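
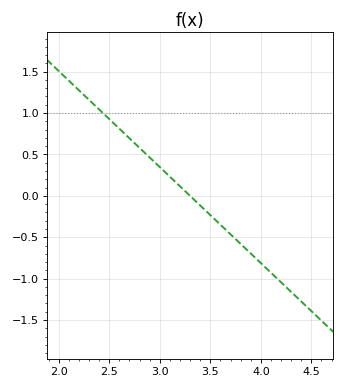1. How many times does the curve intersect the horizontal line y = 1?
1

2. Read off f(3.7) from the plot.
-0.464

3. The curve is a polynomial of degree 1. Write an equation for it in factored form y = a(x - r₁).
y = -1.16(x - 3.3)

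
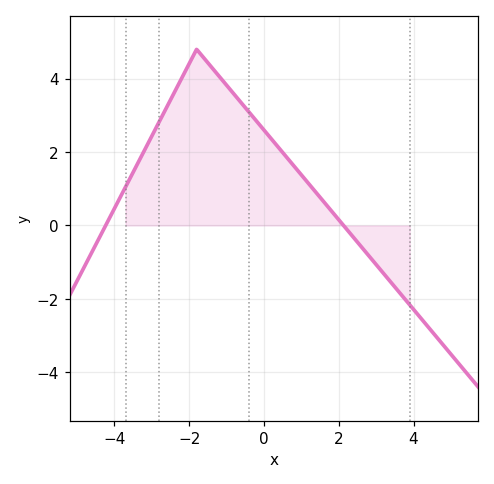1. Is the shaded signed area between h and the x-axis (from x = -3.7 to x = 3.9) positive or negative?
positive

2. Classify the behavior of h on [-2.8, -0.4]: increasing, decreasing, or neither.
neither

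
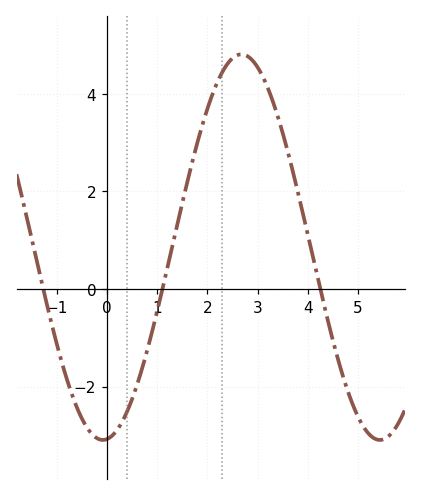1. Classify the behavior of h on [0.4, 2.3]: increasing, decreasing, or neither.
increasing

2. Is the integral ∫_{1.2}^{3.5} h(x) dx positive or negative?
positive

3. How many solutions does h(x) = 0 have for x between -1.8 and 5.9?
3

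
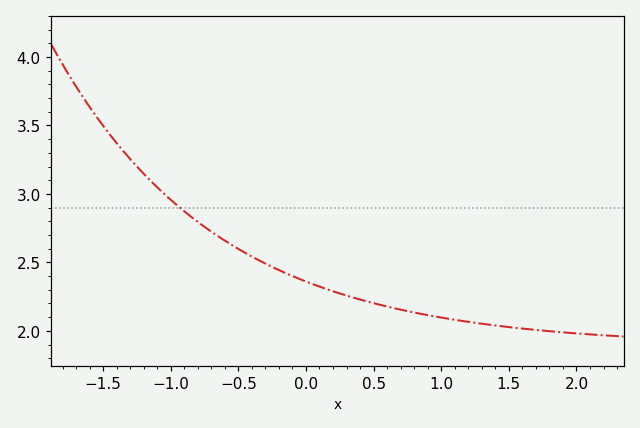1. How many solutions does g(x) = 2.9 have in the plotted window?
1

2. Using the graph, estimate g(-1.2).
3.15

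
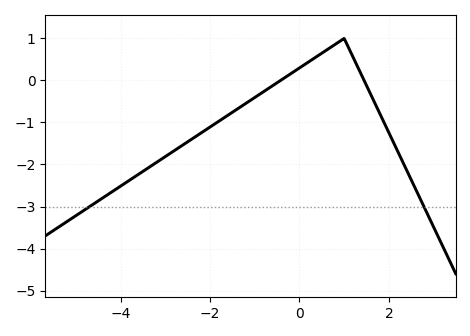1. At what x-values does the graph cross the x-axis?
-0.4, 1.4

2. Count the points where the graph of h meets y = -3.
2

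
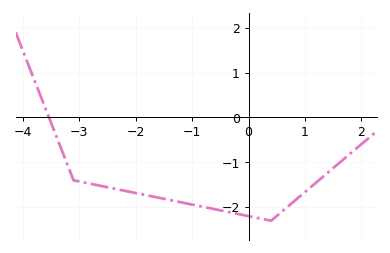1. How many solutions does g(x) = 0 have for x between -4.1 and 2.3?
1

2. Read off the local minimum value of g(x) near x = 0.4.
-2.3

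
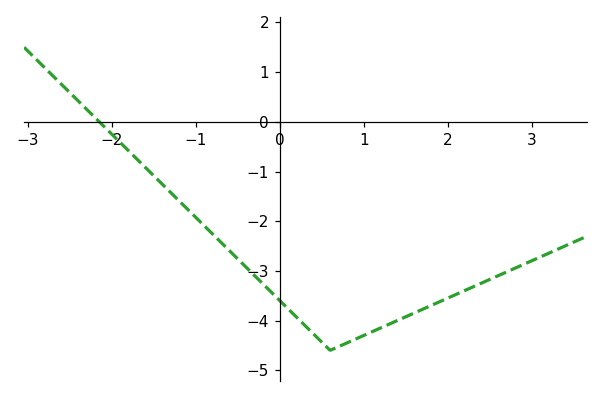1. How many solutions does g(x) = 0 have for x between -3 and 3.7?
1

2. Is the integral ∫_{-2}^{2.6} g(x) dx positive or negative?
negative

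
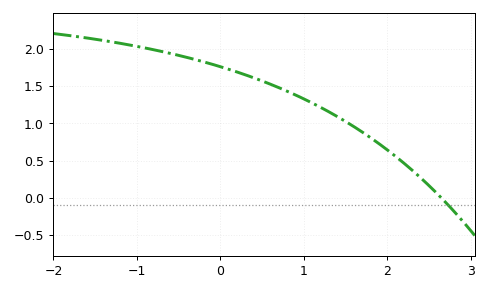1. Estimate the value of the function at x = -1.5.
2.13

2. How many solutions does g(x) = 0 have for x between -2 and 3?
1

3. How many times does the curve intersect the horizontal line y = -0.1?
1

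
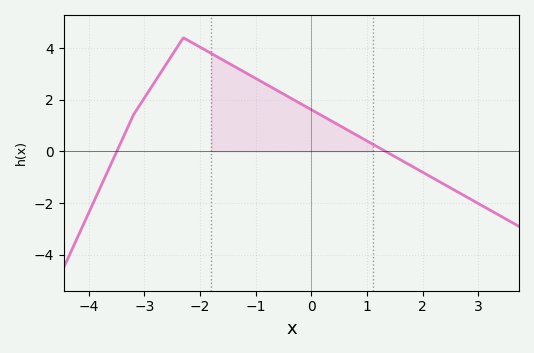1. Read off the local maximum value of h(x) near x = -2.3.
4.4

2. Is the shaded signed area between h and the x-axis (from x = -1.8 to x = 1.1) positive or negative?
positive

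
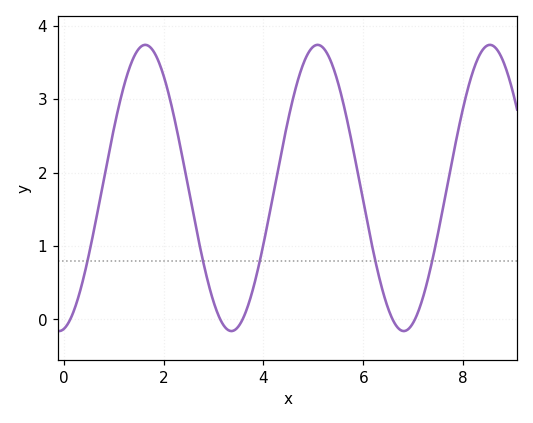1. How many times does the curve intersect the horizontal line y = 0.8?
5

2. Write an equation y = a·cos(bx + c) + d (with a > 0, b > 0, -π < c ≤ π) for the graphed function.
y = 1.95cos(1.8x - 3) + 1.79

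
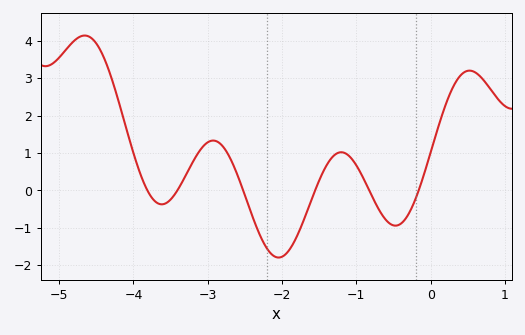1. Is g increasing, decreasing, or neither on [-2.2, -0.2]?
neither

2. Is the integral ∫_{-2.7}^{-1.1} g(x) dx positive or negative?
negative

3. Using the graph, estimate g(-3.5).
-0.245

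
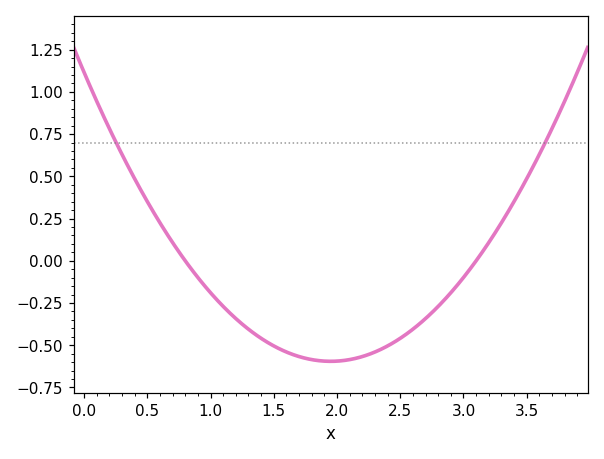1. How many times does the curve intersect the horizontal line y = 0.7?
2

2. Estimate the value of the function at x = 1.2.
-0.35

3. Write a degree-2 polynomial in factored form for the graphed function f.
y = 0.45(x - 0.8)(x - 3.1)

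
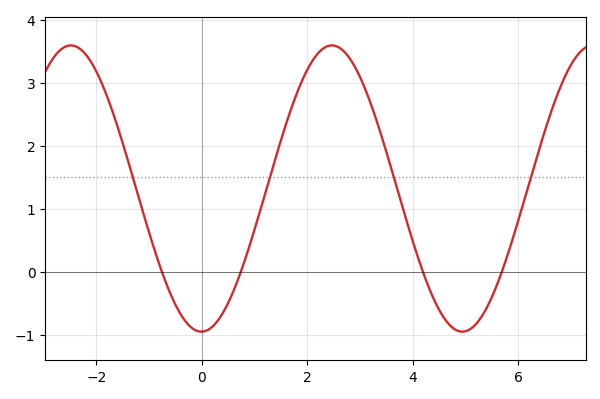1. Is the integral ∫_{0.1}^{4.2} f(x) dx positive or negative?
positive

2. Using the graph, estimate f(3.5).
1.9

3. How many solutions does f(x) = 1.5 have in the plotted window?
4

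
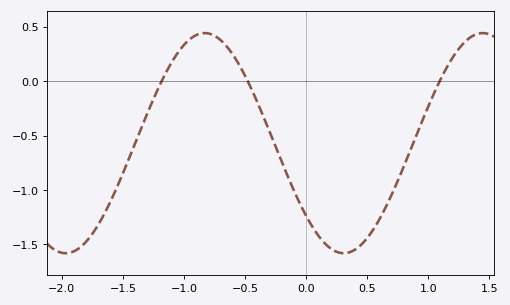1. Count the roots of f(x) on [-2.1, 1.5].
3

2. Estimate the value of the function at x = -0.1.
-1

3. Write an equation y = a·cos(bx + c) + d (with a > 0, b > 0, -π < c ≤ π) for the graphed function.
y = 1.01cos(2.76x + 2.29) - 0.57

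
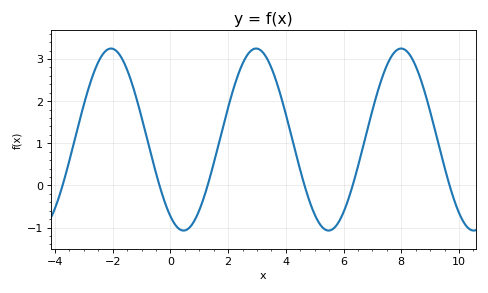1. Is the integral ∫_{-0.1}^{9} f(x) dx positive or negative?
positive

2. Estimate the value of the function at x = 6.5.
0.454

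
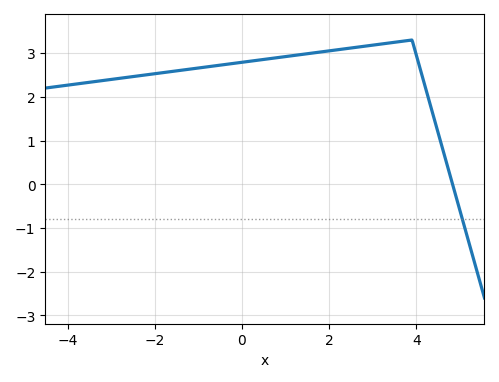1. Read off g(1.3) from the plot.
2.96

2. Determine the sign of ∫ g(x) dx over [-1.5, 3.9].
positive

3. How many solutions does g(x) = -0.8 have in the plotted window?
1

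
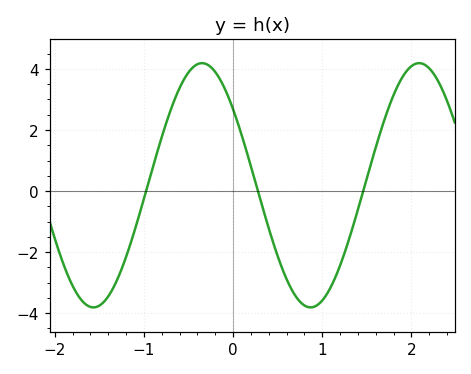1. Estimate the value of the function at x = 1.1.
-3.2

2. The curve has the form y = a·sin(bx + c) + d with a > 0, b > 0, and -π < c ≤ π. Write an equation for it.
y = 4sin(2.6x + 2.5) + 0.19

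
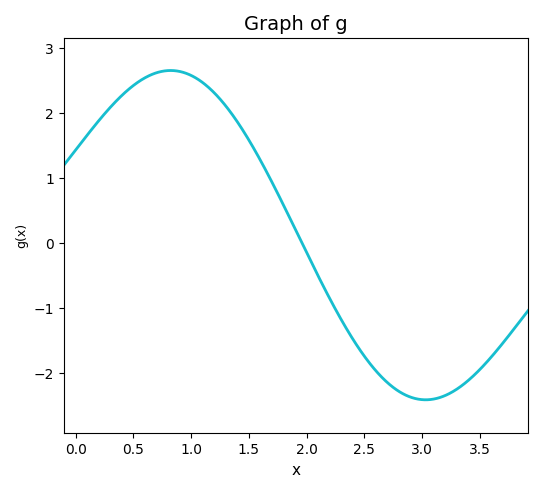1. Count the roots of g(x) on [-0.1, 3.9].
1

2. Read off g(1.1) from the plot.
2.47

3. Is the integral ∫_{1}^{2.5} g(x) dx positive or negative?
positive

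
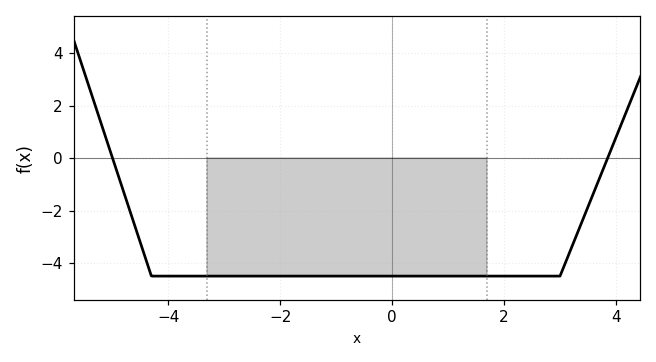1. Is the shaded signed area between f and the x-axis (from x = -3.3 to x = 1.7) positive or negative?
negative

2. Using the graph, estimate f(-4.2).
-4.5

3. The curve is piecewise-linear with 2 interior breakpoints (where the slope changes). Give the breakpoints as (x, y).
(-4.3, -4.5); (3, -4.5)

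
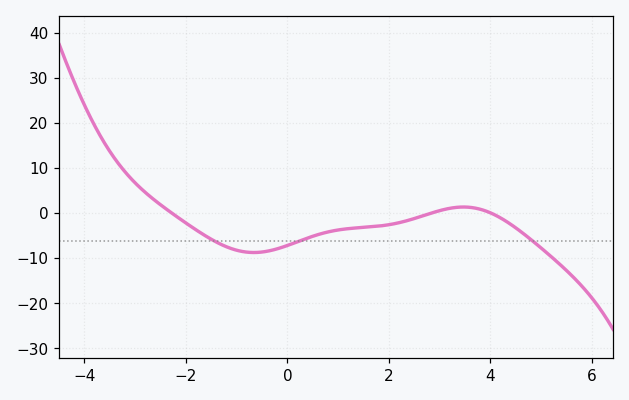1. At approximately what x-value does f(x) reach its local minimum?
-0.6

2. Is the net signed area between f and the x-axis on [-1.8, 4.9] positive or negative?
negative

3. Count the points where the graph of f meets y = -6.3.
3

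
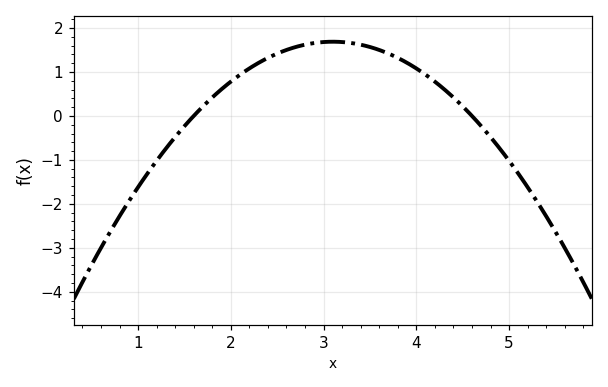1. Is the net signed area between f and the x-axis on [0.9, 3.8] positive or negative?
positive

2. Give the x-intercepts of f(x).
1.6, 4.6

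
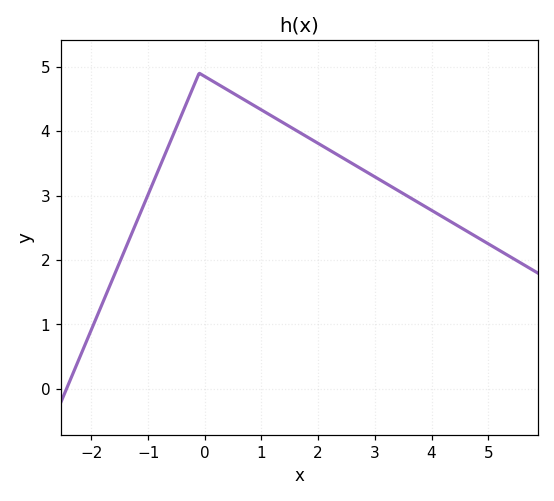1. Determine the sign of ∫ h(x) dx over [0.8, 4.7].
positive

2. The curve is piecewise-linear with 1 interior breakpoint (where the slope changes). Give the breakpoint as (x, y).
(-0.1, 4.9)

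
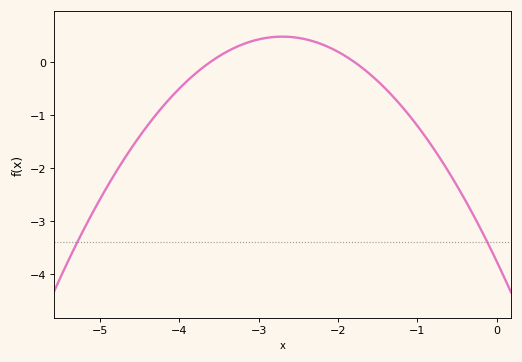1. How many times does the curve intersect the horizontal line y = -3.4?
2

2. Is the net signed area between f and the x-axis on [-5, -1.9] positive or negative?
negative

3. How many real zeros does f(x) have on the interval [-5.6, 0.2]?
2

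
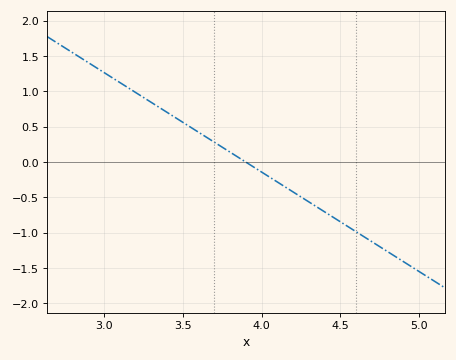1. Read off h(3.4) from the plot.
0.705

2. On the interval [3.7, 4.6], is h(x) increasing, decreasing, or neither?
decreasing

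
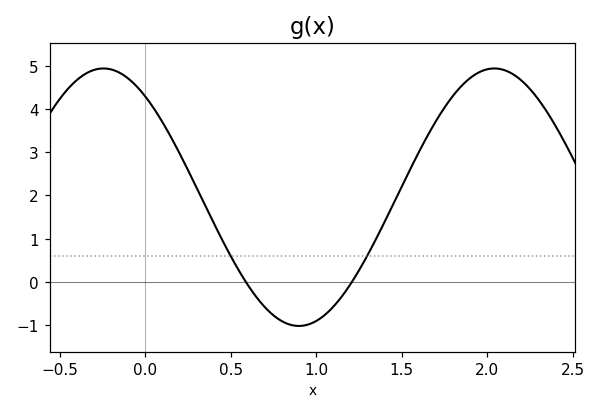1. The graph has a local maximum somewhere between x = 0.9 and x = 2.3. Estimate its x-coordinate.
2.04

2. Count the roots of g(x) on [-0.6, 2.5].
2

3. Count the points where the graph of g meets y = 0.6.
2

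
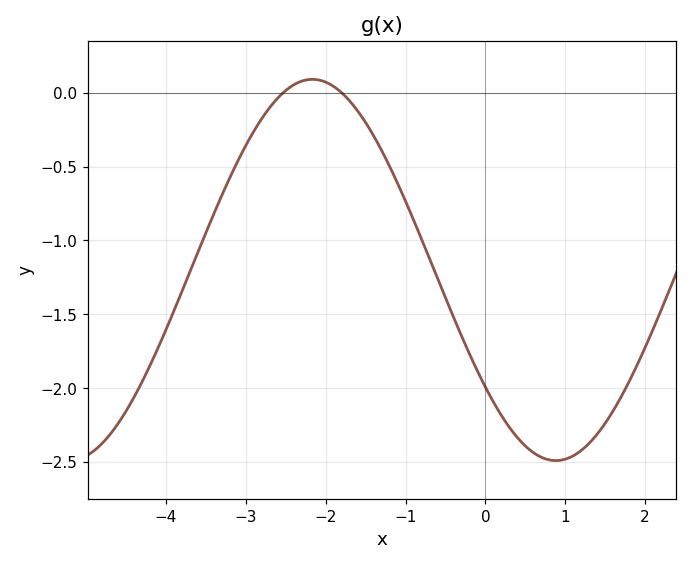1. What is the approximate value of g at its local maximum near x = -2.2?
0.09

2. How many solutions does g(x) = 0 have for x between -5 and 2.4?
2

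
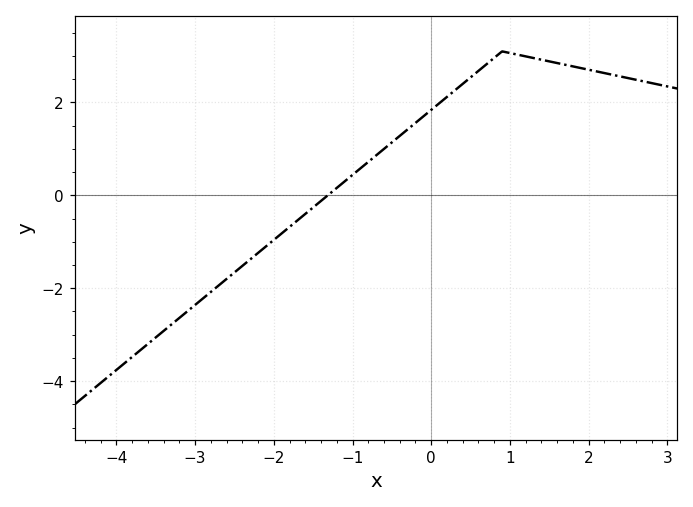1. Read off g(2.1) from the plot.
2.67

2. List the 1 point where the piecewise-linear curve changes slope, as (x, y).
(0.9, 3.1)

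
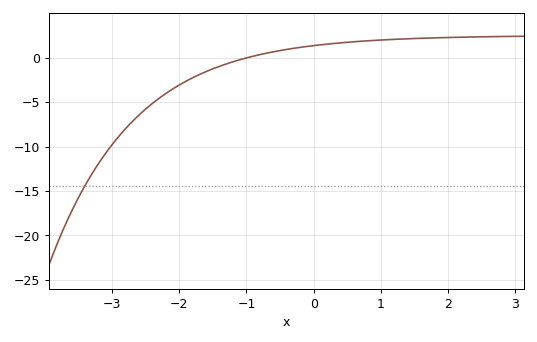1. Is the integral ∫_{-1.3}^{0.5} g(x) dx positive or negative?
positive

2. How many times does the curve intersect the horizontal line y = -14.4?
1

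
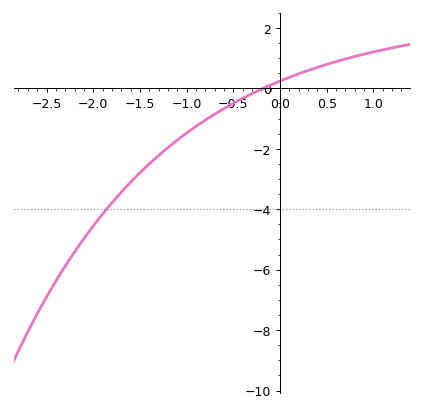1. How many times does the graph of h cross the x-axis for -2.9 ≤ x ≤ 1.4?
1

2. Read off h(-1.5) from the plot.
-2.8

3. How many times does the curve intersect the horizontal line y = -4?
1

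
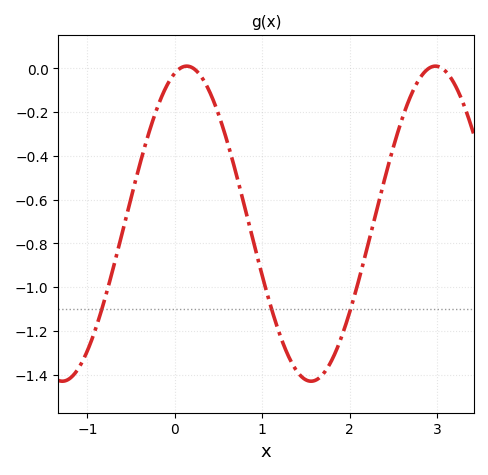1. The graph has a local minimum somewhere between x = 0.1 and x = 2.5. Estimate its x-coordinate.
1.6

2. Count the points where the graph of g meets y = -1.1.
3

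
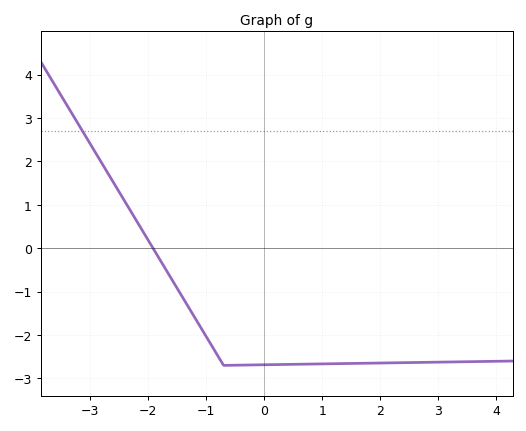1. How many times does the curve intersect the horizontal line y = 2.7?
1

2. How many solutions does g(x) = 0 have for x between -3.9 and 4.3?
1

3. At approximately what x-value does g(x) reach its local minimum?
-0.6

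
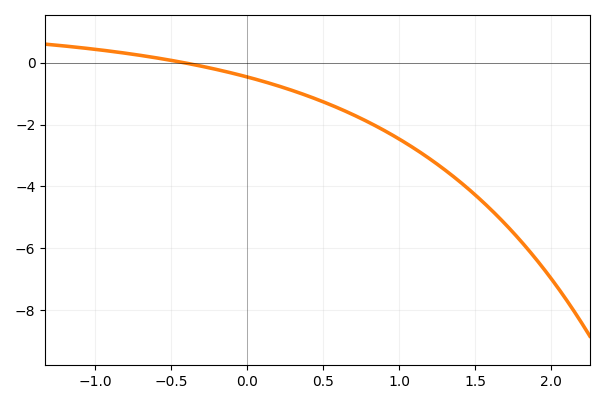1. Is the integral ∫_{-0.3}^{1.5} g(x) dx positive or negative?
negative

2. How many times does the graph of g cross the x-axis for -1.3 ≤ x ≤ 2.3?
1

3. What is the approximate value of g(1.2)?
-3.2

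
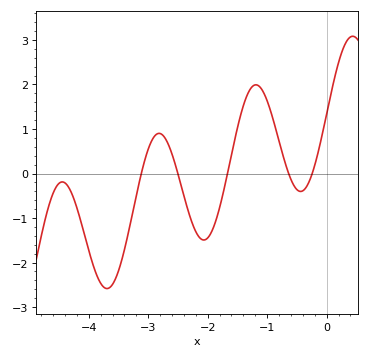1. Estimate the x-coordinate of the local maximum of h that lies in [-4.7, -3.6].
-4.45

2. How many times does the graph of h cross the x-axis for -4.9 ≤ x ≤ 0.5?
5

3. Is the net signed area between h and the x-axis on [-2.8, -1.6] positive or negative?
negative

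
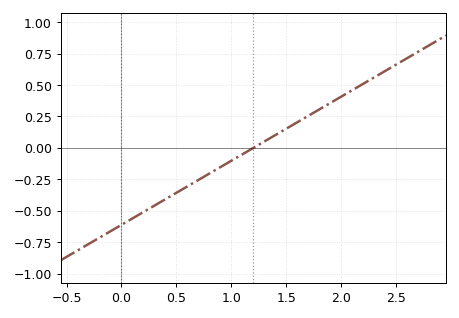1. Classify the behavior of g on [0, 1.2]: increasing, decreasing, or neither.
increasing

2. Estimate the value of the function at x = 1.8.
0.306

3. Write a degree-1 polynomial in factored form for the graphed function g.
y = 0.51(x - 1.2)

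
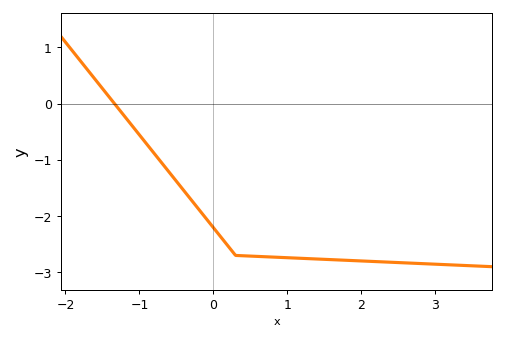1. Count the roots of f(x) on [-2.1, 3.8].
1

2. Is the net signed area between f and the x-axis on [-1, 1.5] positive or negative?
negative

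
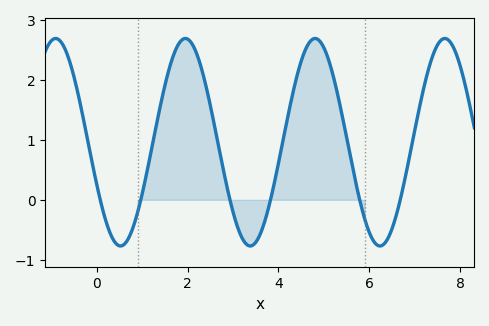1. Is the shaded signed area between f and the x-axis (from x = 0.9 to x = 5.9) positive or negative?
positive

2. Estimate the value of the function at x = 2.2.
2.45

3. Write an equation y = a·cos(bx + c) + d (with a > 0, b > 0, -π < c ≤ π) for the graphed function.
y = 1.73cos(2.2x + 2) + 0.96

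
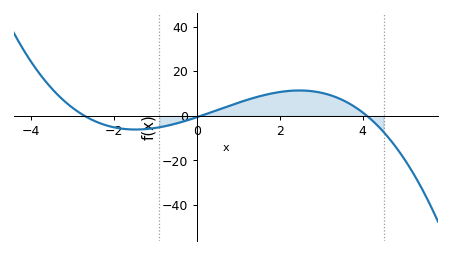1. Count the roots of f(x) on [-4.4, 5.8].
3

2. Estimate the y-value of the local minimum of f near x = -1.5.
-6.13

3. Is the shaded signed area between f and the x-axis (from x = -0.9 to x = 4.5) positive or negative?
positive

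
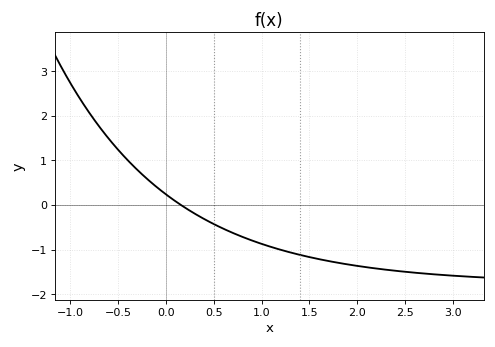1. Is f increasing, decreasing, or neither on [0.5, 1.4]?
decreasing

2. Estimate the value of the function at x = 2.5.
-1.5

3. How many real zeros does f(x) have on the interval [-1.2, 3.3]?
1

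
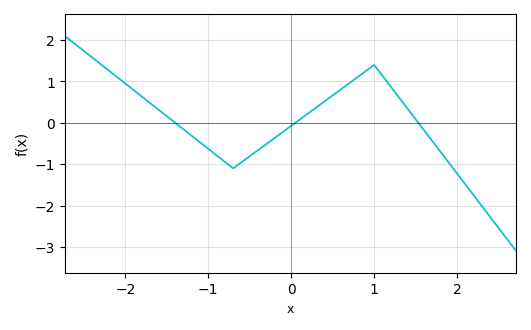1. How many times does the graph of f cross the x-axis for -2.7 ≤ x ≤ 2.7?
3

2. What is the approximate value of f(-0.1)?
-0.218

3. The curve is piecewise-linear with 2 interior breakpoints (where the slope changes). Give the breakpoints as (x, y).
(-0.7, -1.1); (1, 1.4)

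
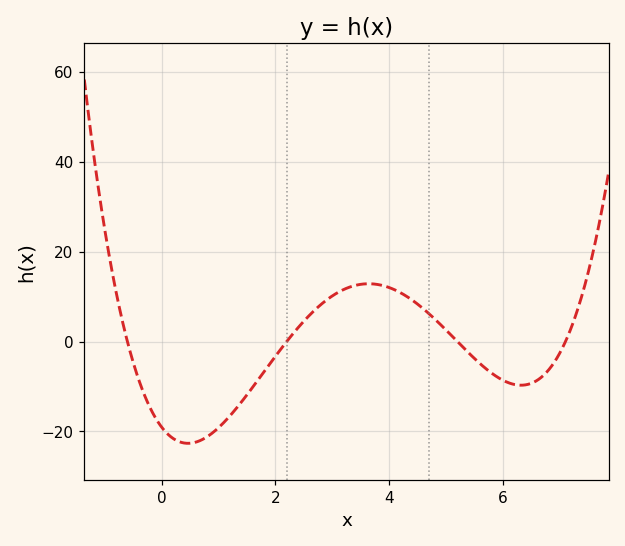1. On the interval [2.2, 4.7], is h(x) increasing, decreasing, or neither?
neither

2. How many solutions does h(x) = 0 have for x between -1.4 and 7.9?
4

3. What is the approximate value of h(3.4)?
12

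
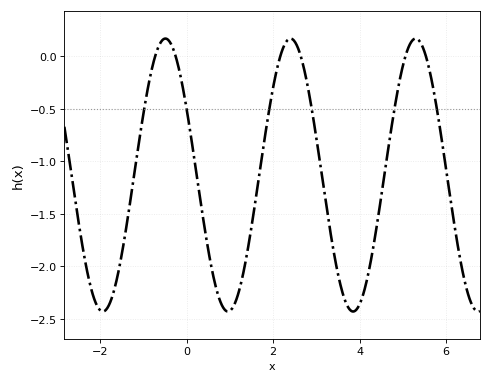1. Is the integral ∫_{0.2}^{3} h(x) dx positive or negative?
negative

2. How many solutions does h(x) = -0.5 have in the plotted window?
6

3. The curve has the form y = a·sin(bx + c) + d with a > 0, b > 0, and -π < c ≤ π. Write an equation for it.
y = 1.3sin(2.17x + 2.64) - 1.13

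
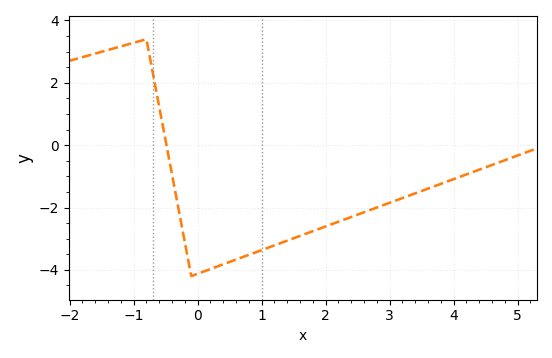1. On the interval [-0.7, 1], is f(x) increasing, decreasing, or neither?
neither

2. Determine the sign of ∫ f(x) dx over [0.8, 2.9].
negative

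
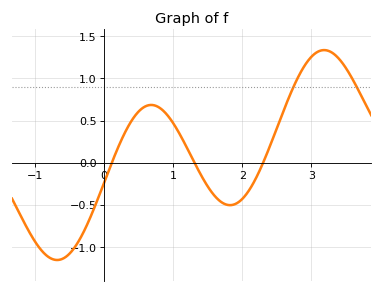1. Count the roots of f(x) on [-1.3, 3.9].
3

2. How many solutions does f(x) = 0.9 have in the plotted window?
2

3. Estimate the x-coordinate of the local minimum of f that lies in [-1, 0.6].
-0.682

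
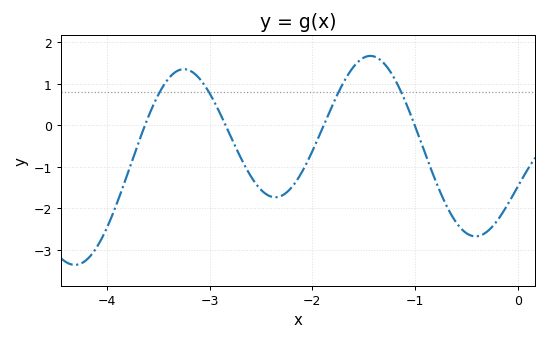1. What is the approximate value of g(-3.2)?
1.32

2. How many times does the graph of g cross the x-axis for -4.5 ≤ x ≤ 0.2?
4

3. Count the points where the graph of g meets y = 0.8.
4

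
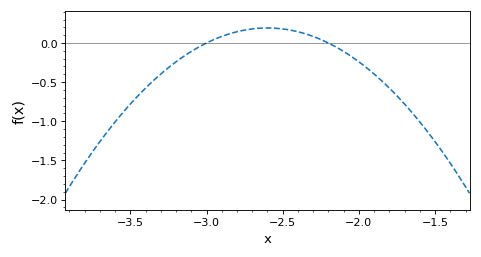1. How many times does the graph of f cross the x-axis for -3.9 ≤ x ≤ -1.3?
2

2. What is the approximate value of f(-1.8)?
-0.576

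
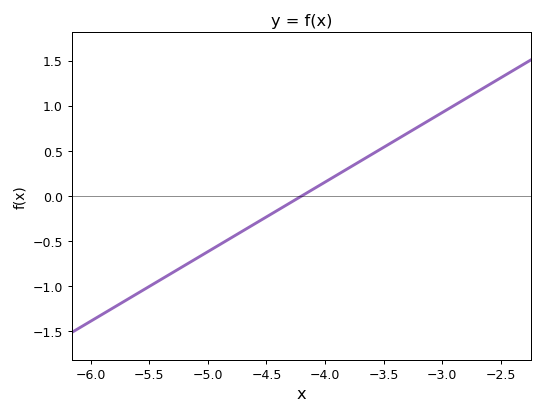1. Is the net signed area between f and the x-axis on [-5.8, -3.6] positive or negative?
negative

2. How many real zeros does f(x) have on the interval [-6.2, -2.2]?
1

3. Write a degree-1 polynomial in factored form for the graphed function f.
y = 0.77(x + 4.2)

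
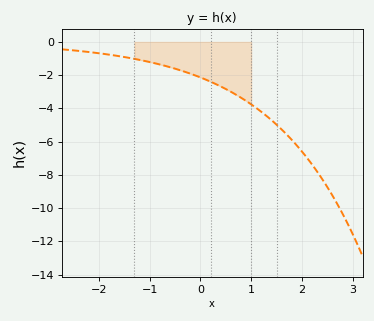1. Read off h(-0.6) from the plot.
-1.52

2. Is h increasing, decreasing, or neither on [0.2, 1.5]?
decreasing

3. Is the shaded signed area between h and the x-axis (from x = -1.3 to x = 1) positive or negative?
negative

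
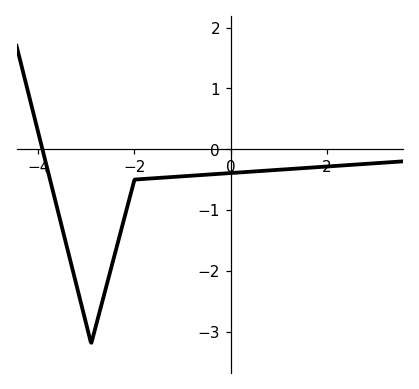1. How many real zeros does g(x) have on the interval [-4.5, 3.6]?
1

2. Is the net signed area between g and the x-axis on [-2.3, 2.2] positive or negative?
negative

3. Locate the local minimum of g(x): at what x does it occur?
-2.8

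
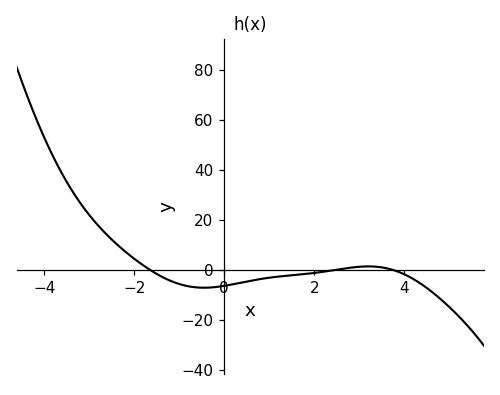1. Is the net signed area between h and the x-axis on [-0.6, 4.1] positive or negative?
negative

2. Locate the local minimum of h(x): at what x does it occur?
-0.45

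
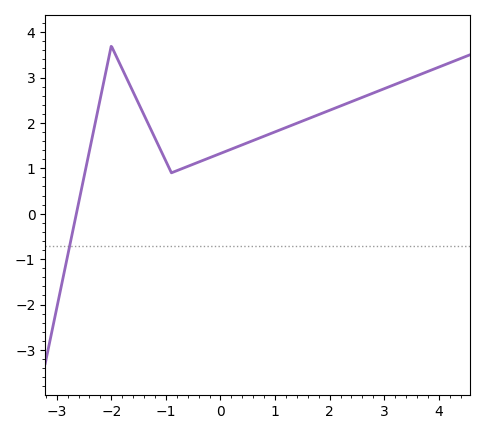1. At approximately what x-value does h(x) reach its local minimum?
-0.8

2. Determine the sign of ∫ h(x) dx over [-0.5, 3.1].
positive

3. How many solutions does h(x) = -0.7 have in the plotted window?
1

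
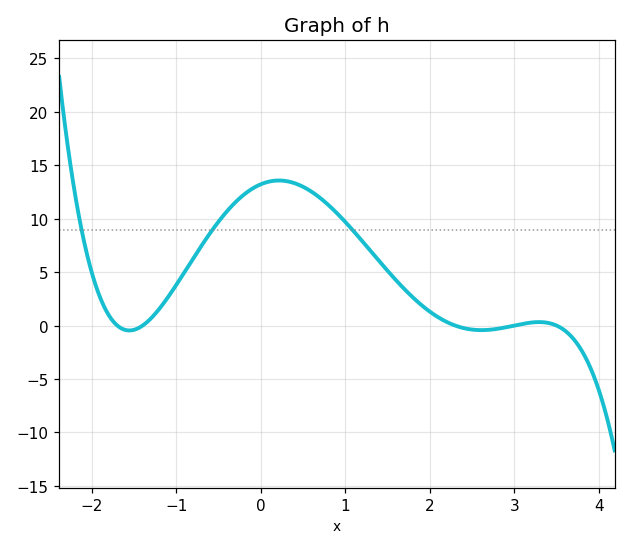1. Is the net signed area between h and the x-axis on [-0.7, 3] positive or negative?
positive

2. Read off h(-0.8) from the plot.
6.29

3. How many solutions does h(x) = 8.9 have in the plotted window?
3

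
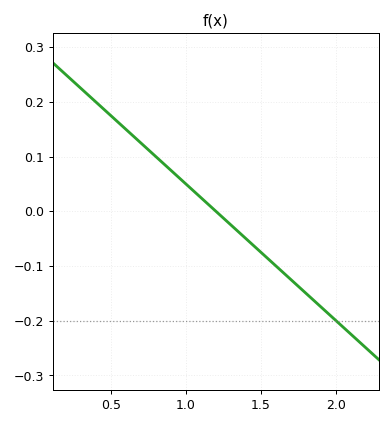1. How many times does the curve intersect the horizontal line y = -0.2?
1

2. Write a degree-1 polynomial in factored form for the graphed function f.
y = -0.25(x - 1.2)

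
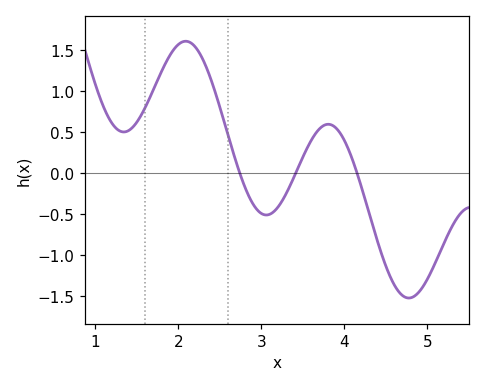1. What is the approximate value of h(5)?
-1.3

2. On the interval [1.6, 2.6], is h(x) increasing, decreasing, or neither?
neither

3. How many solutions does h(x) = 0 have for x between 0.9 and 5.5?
3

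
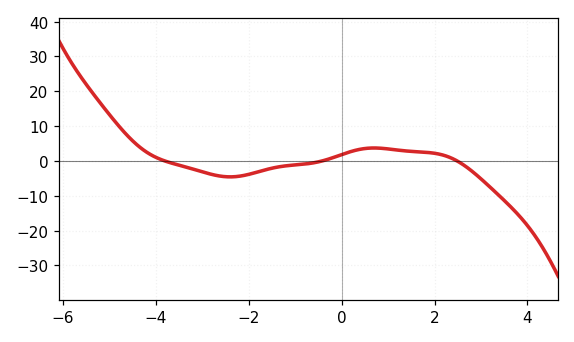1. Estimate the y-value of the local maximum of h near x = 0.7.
4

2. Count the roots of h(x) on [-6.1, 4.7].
3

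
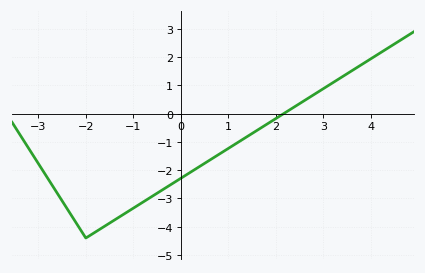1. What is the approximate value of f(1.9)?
-0.3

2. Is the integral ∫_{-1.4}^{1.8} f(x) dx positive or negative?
negative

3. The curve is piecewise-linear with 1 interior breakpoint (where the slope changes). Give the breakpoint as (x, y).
(-2, -4.4)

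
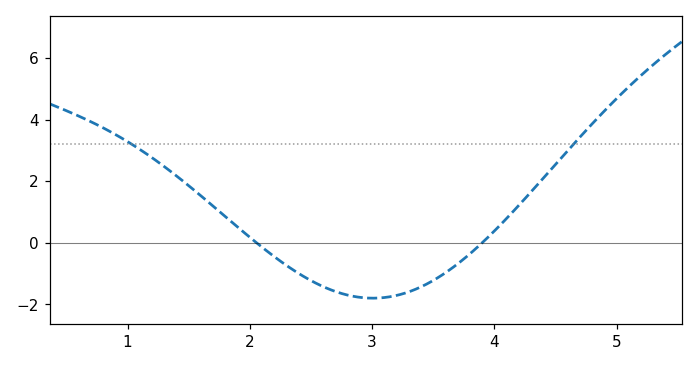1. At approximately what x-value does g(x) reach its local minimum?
3.01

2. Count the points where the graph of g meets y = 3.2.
2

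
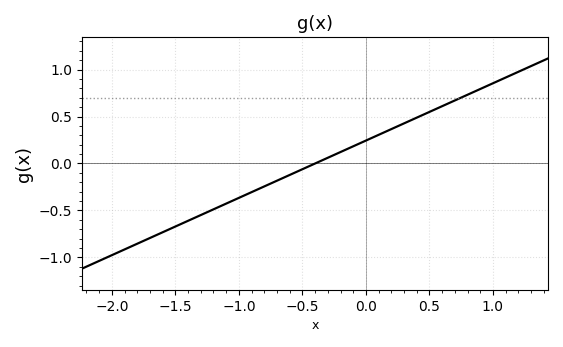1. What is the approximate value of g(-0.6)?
-0.1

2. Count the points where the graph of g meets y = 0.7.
1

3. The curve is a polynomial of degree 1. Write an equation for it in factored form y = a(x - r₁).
y = 0.61(x + 0.4)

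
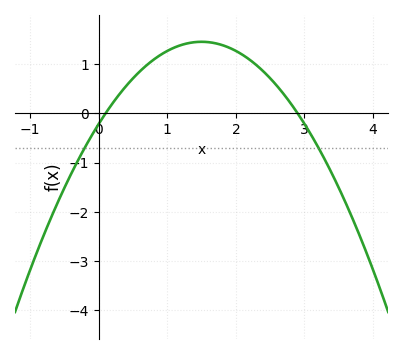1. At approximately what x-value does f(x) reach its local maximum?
1.5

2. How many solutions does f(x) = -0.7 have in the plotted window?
2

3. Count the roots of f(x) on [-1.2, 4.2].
2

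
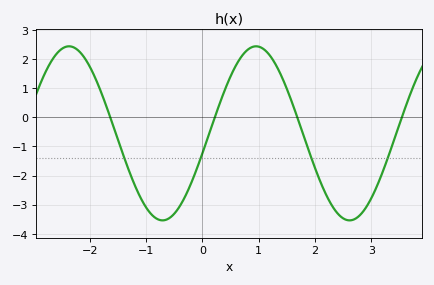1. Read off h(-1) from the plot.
-3.1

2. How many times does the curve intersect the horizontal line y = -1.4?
4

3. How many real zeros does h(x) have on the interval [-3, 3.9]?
4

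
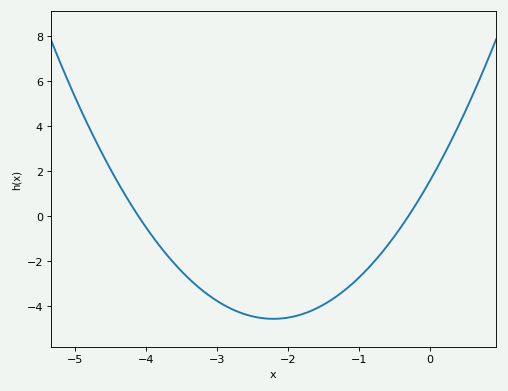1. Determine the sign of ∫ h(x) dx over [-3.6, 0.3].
negative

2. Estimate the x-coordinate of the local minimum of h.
-2.2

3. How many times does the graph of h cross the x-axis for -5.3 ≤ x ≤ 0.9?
2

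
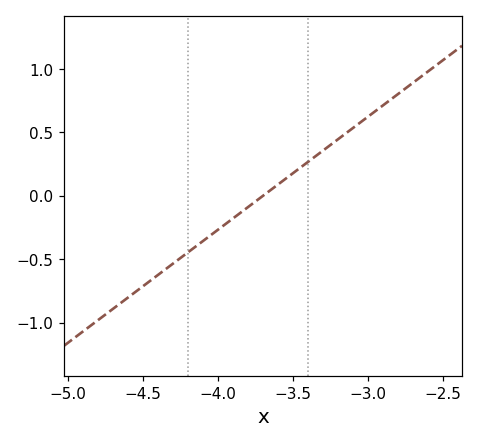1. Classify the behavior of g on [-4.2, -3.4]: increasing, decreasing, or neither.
increasing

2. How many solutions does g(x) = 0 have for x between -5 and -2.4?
1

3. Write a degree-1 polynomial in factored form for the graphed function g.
y = 0.89(x + 3.7)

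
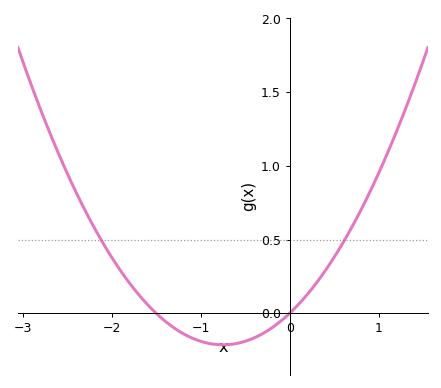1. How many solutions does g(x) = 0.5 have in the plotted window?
2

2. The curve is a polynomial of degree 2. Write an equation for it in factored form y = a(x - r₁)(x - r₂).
y = 0.38(x + 1.5)(x - 0)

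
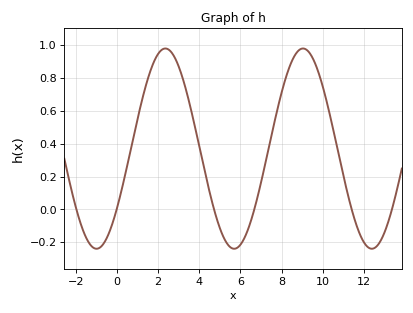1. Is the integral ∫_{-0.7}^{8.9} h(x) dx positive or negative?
positive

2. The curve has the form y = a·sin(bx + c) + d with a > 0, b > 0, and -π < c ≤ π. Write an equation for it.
y = 0.61sin(0.94x - 0.64) + 0.37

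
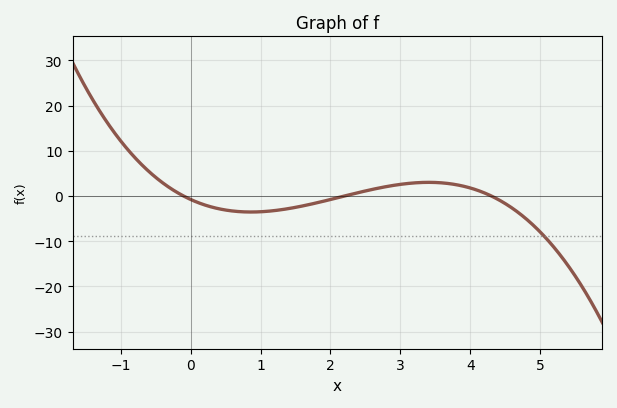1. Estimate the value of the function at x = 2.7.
2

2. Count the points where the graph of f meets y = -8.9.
1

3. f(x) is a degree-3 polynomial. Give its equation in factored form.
y = -0.8(x + 0.1)(x - 2.2)(x - 4.3)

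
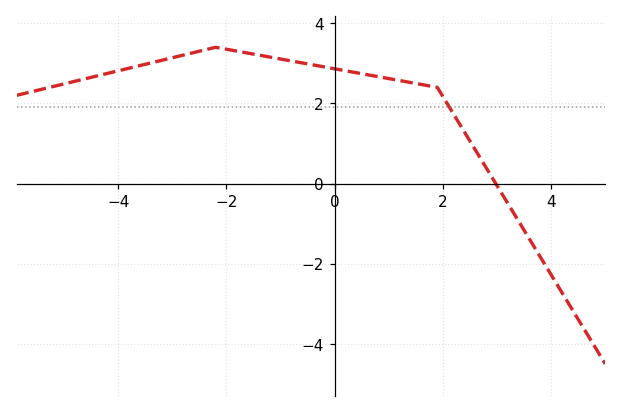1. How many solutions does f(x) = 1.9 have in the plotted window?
1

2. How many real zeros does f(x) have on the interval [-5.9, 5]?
1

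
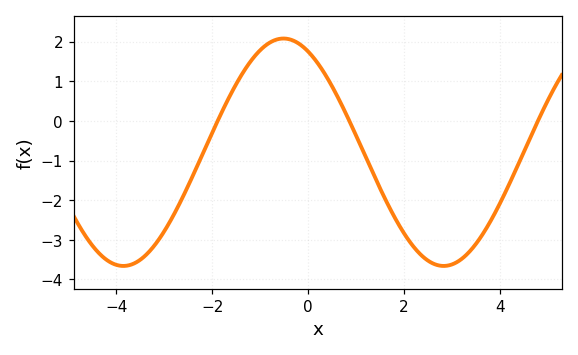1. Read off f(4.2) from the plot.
-1.6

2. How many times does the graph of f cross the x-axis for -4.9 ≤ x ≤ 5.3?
3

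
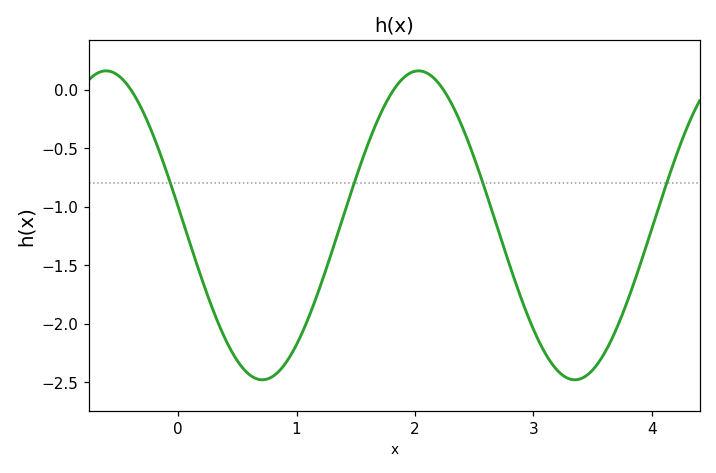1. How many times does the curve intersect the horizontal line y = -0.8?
4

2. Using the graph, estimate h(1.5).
-0.75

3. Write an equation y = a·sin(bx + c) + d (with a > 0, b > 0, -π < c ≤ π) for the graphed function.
y = 1.32sin(2.4x + 3) - 1.16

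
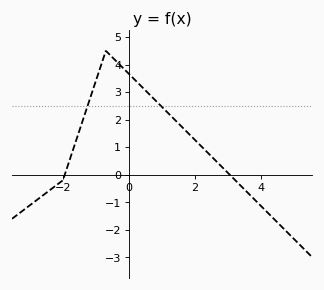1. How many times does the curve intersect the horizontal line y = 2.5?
2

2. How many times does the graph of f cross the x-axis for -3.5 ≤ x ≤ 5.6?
2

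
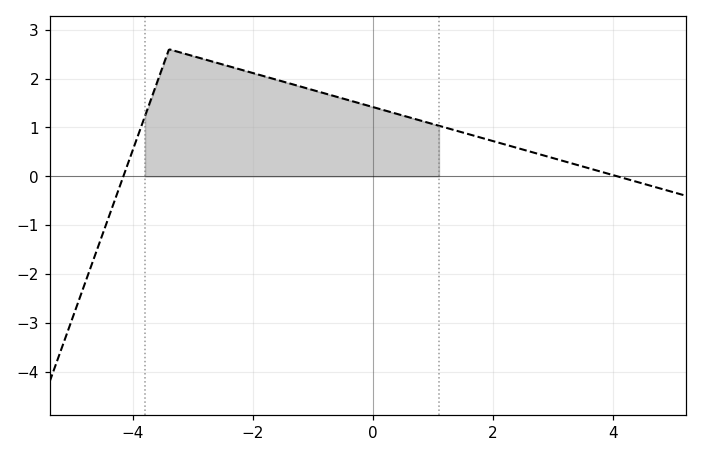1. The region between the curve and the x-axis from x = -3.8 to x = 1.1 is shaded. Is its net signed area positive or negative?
positive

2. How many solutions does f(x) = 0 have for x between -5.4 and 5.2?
2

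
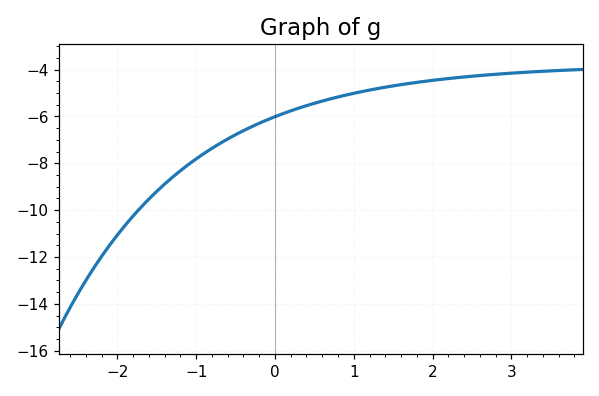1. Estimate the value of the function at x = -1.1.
-8.06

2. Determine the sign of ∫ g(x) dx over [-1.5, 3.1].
negative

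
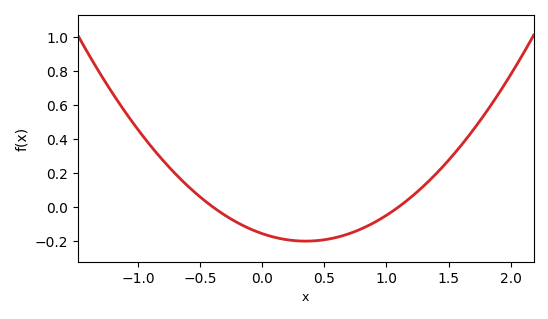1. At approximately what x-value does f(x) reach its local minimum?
0.35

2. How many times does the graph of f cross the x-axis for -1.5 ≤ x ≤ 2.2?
2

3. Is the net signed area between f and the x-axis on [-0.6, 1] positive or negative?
negative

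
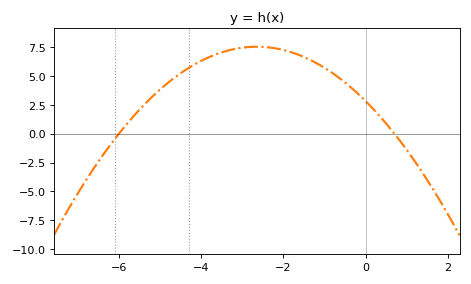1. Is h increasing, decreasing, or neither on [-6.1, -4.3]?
increasing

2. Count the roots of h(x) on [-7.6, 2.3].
2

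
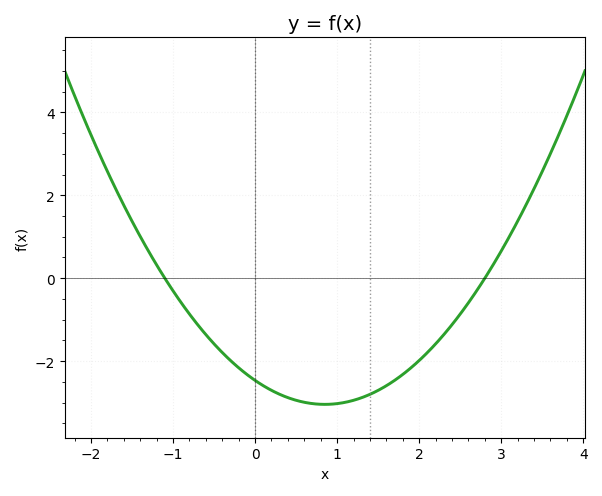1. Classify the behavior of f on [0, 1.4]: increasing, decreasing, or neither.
neither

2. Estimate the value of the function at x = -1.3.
0.656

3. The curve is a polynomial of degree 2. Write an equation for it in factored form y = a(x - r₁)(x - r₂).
y = 0.8(x + 1.1)(x - 2.8)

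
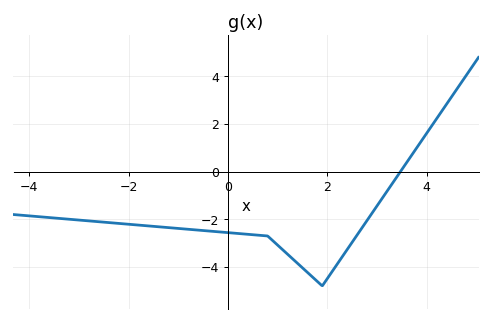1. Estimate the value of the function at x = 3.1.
-1.2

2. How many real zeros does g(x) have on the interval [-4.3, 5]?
1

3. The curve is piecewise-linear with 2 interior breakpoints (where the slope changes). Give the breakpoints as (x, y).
(0.8, -2.7); (1.9, -4.8)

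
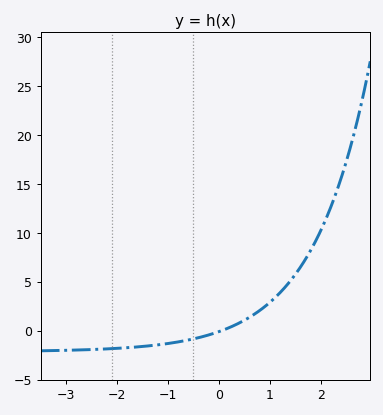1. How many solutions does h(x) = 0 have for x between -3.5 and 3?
1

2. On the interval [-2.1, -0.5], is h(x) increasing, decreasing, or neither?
increasing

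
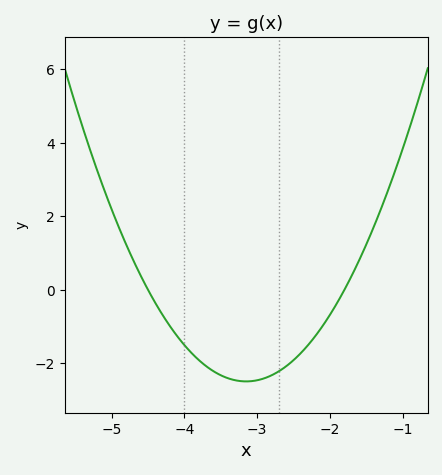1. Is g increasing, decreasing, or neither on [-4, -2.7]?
neither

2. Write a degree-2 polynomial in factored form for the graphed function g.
y = 1.37(x + 4.5)(x + 1.8)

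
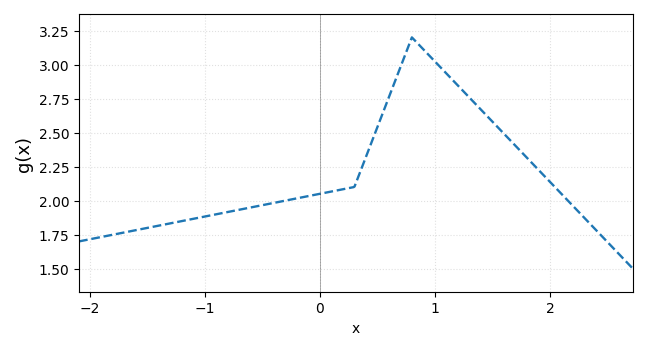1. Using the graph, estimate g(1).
3.02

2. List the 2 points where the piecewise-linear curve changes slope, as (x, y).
(0.3, 2.1); (0.8, 3.2)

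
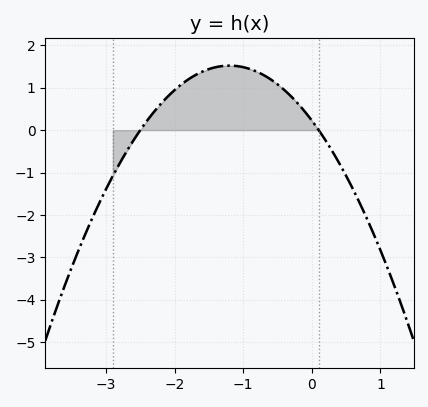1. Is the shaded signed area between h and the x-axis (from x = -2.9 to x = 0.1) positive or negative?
positive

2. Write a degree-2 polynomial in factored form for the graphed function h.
y = -0.9(x + 2.5)(x - 0.1)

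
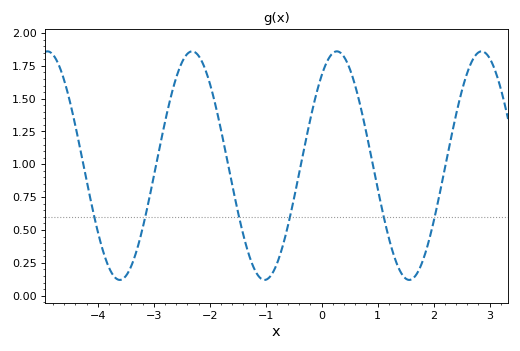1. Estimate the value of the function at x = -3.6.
0.12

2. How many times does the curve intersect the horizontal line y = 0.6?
6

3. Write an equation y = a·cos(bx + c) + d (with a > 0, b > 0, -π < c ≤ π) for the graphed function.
y = 0.87cos(2.4x - 0.66) + 0.99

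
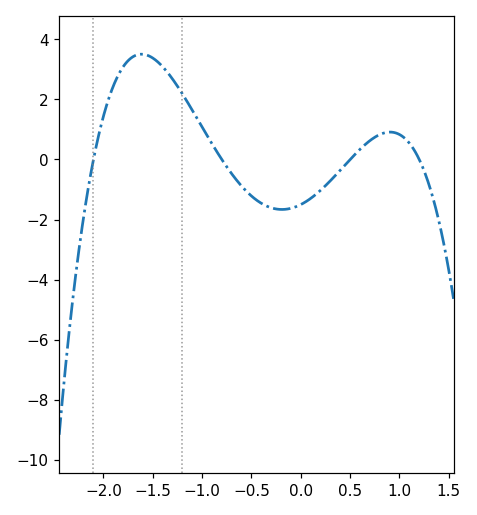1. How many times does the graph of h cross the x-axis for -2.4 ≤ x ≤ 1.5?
4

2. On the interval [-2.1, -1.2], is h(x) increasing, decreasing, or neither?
neither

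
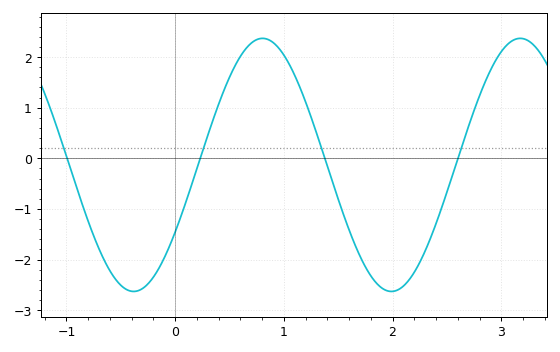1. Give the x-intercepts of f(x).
-0.994, 0.231, 1.38, 2.6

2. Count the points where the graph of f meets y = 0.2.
4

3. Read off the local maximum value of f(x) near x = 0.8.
2.37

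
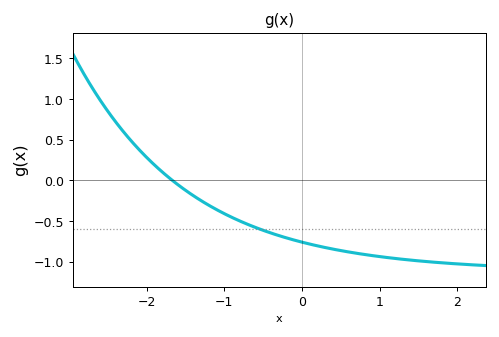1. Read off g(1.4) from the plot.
-0.981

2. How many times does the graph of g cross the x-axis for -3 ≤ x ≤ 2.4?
1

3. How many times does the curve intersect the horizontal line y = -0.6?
1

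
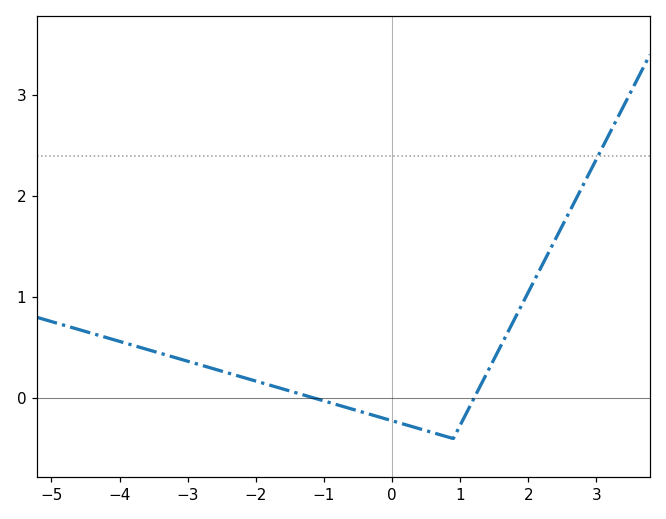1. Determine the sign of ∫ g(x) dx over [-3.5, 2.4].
positive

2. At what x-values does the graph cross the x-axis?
-1.2, 1.2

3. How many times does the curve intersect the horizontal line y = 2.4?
1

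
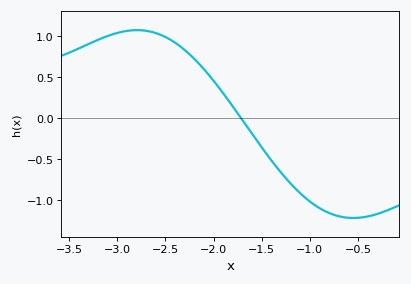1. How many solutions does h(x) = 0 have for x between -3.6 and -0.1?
1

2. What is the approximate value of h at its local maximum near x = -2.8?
1.07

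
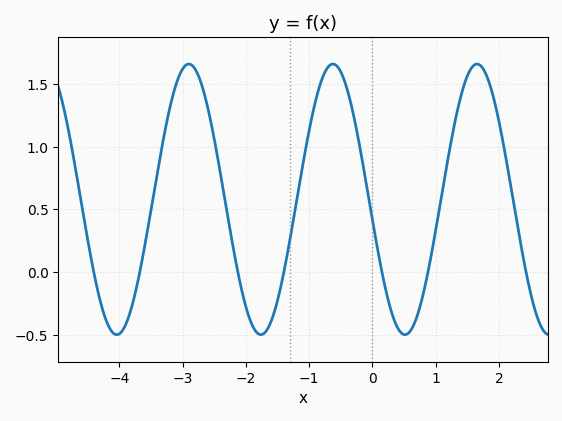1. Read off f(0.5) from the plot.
-0.499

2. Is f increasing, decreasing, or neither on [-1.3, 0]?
neither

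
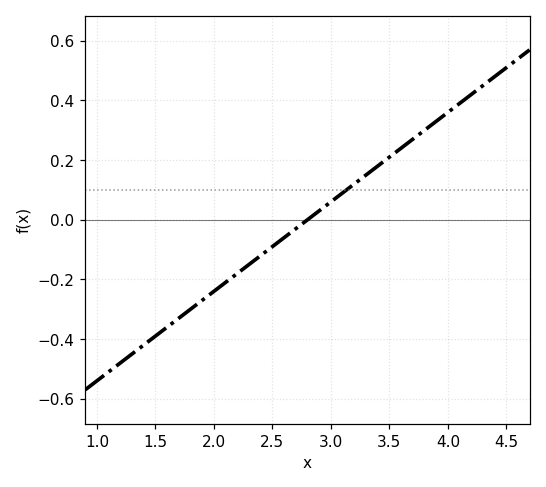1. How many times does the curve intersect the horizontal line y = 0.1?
1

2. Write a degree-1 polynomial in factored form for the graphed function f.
y = 0.3(x - 2.8)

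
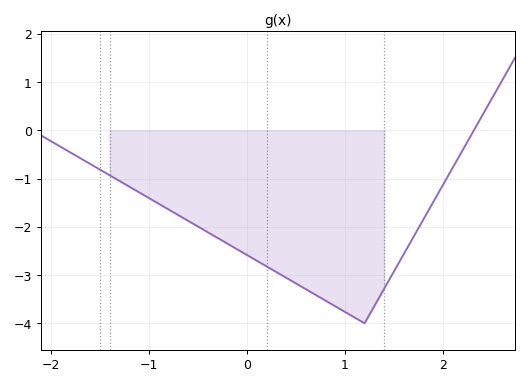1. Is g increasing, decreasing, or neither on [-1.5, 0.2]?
decreasing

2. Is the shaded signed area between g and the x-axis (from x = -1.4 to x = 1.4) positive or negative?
negative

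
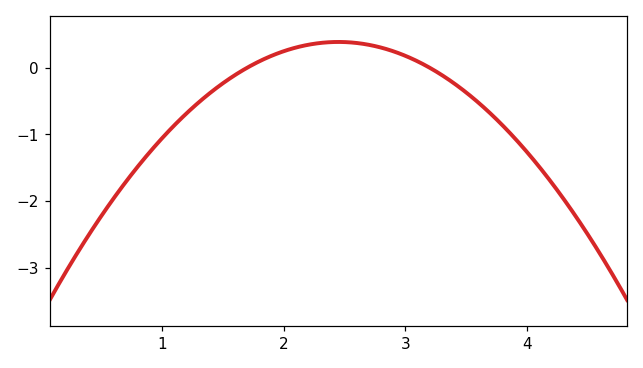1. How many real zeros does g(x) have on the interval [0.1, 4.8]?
2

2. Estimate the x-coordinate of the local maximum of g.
2.45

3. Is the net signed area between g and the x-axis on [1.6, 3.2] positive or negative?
positive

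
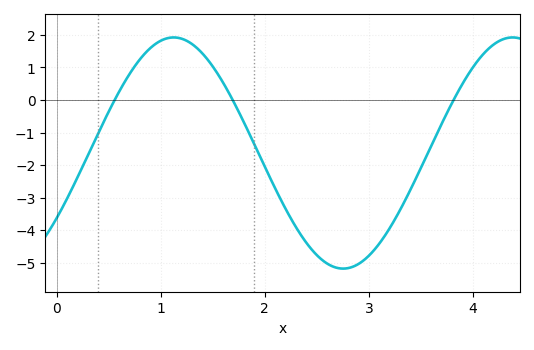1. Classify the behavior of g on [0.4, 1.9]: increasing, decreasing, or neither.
neither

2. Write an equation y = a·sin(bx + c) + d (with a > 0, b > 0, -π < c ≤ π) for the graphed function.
y = 3.55sin(1.93x - 0.6) - 1.63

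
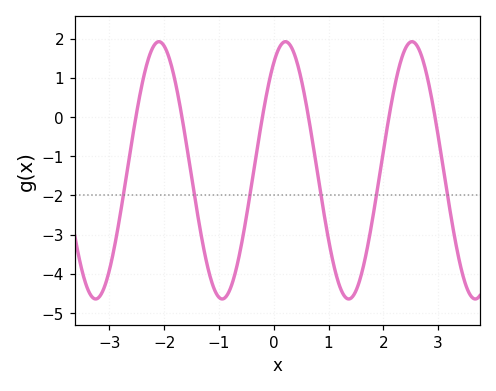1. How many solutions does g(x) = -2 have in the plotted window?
6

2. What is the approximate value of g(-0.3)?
-0.79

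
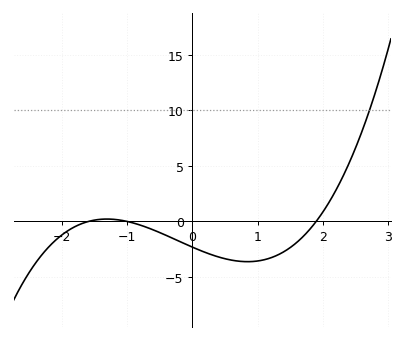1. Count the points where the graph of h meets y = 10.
1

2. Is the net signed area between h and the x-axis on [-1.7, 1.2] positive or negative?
negative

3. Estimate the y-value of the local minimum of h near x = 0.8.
-3.62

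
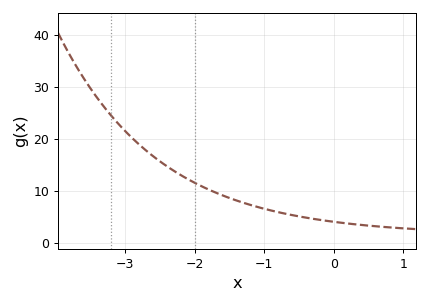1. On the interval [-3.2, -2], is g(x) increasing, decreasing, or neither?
decreasing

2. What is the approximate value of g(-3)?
21.6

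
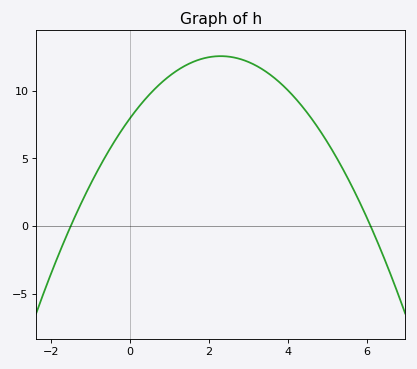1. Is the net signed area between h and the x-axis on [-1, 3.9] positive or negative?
positive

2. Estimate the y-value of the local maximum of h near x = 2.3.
12.5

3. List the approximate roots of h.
-1.4, 6.2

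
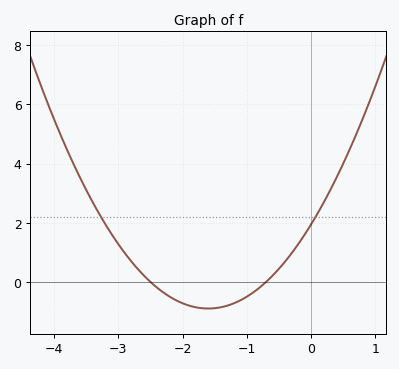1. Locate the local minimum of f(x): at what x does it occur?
-1.6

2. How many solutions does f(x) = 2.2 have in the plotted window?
2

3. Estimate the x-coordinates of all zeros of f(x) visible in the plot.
-2.5, -0.7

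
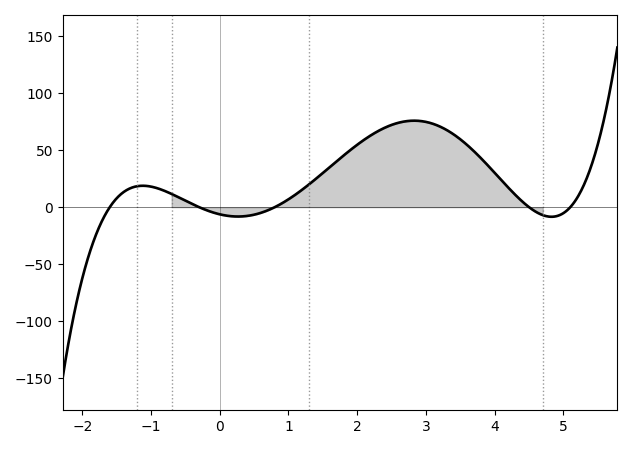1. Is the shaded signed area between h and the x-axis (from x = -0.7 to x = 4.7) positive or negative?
positive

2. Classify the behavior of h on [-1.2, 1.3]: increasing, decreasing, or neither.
neither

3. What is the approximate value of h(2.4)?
69.6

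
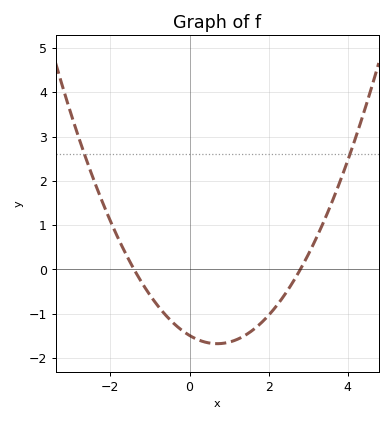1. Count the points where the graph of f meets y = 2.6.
2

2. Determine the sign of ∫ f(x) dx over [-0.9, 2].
negative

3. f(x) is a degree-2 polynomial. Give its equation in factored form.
y = 0.38(x + 1.4)(x - 2.8)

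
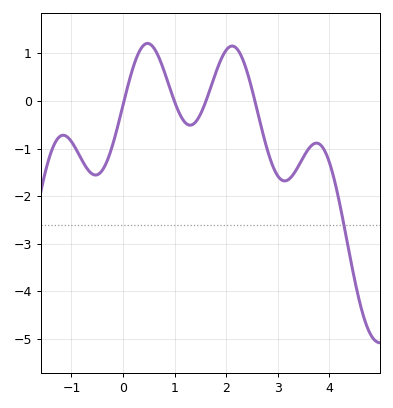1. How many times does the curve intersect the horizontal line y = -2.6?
1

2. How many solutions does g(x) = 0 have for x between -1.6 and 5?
4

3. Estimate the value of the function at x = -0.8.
-1.2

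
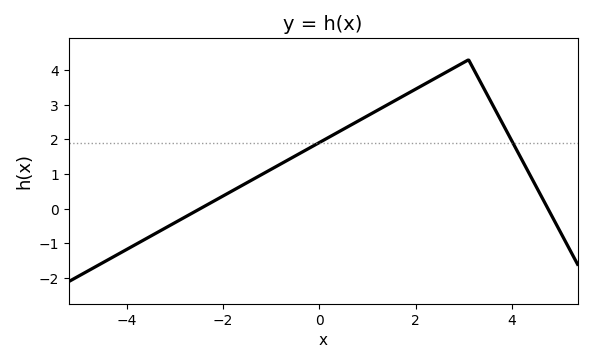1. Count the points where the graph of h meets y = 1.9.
2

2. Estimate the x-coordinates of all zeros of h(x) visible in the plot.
-2.4, 4.8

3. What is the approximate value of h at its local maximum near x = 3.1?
4.3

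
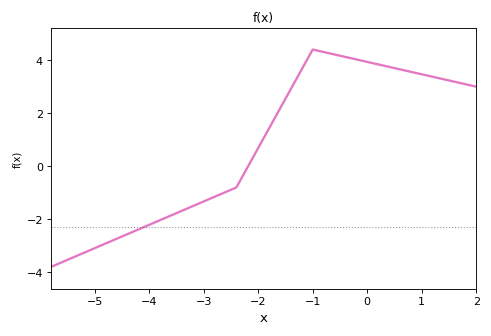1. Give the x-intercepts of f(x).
-2.2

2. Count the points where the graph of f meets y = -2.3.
1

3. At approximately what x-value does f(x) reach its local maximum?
-1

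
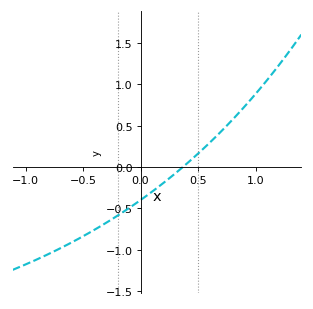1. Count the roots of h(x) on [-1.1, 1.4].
1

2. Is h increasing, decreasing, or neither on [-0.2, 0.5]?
increasing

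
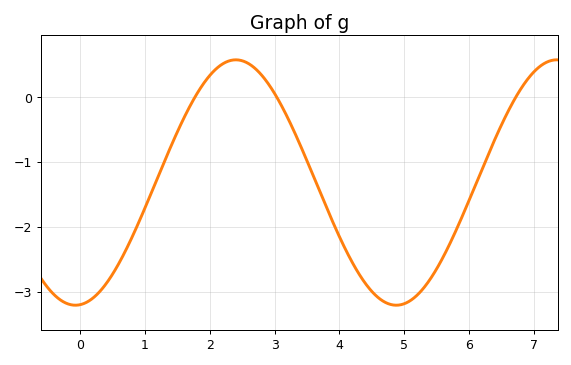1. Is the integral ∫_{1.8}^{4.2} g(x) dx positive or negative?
negative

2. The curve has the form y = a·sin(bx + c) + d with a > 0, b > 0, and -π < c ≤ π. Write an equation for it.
y = 1.89sin(1.27x - 1.48) - 1.32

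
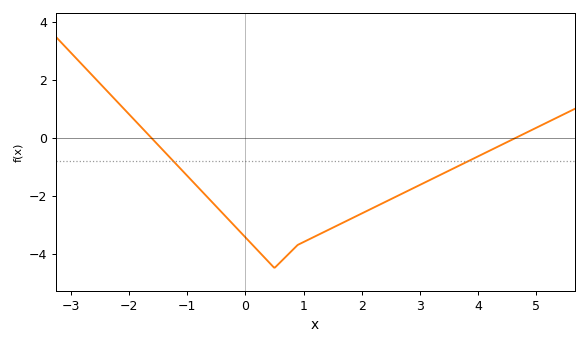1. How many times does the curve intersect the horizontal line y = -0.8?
2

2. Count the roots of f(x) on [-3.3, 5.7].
2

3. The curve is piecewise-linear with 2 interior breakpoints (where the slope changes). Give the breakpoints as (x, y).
(0.5, -4.5); (0.9, -3.7)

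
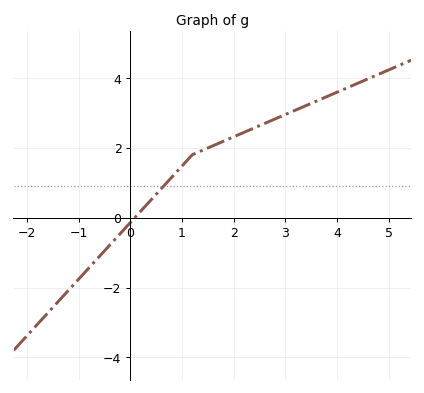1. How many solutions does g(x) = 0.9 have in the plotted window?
1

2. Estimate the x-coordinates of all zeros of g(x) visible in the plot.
0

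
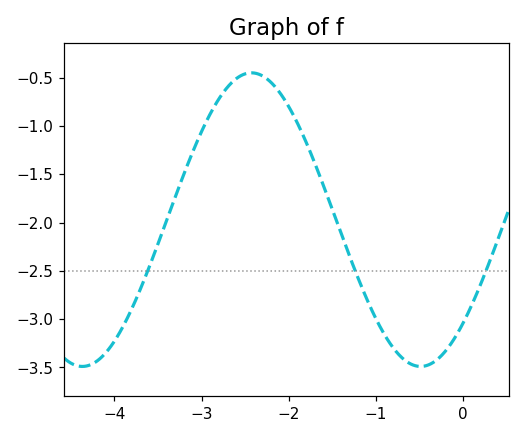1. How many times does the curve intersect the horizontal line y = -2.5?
3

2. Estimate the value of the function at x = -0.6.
-3.47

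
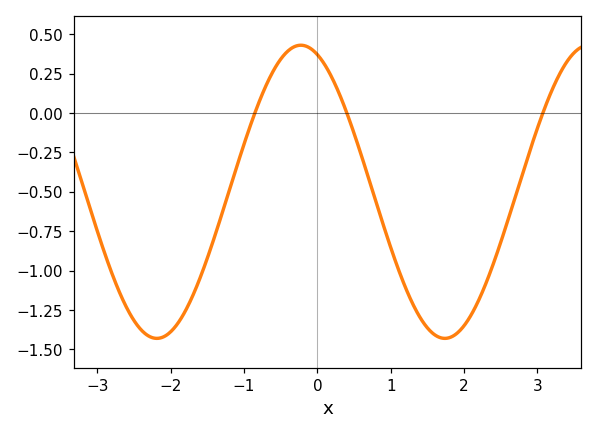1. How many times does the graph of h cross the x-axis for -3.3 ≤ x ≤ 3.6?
3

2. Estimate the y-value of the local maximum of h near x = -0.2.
0.45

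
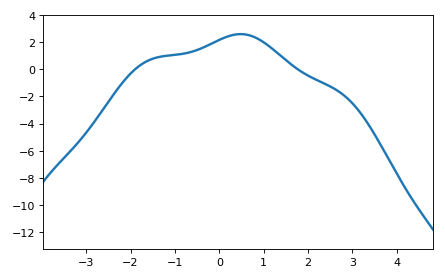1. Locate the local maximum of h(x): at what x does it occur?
0.482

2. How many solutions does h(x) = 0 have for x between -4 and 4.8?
2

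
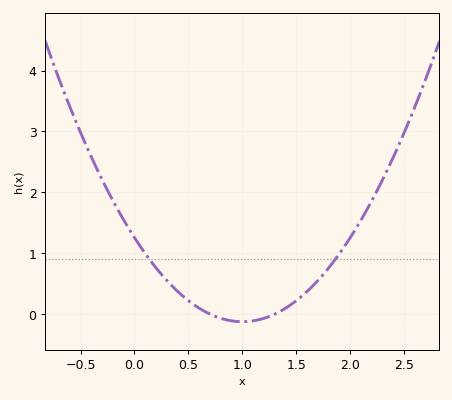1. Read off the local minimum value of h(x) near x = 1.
-0.1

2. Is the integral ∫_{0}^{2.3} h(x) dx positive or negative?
positive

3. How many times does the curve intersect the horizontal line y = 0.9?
2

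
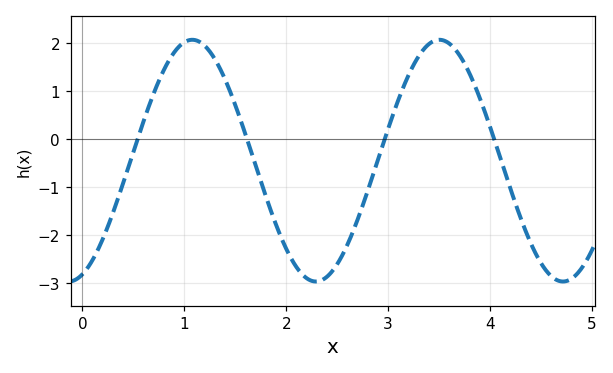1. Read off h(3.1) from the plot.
0.8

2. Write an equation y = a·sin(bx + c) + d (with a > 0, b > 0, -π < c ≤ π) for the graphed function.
y = 2.52sin(2.6x - 1.2) - 0.45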